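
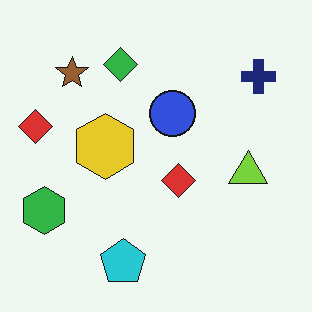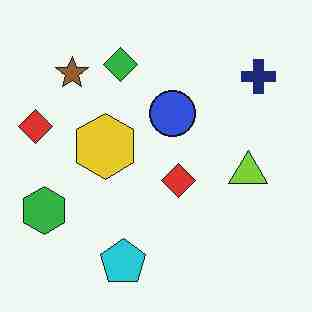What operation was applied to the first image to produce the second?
This is the original image degraded with heavy JPEG compression.

Blocky 8×8 compression artifacts appear around shape edges and the flat background shows ringing — characteristic JPEG degradation.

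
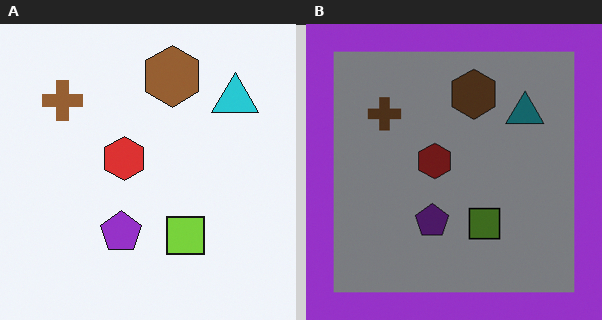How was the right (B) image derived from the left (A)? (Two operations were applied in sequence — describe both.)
Substantially darkened, then framed with a purple border.

Every pixel — background and shapes alike — is uniformly darkened. A solid purple frame runs around the edge of the right (B) image, with the content slightly shrunk inside it.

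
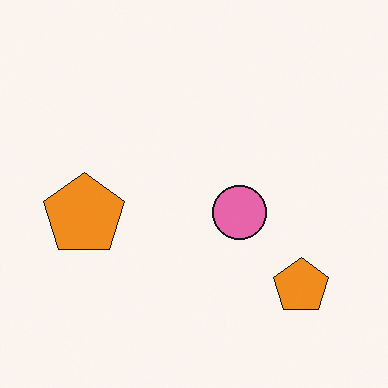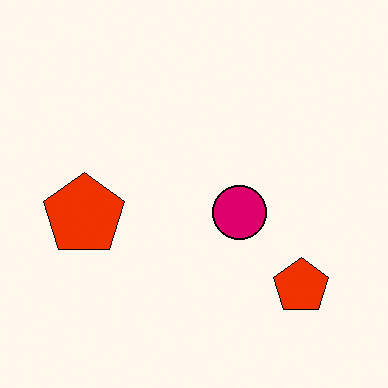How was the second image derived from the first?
The second image is the first given much higher contrast.

Tones are pushed away from mid-grey across the whole image — a global contrast change.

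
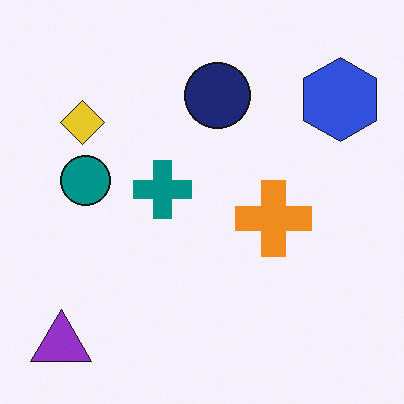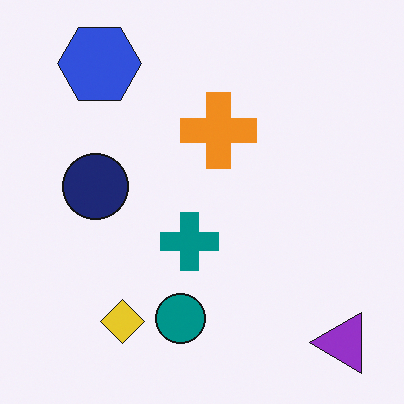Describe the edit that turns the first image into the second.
The image was rotated 90° counter-clockwise.

The purple triangle sits in the bottom-left of the first image and the bottom-right of the second — consistent with a whole-image 90° counter-clockwise rotation.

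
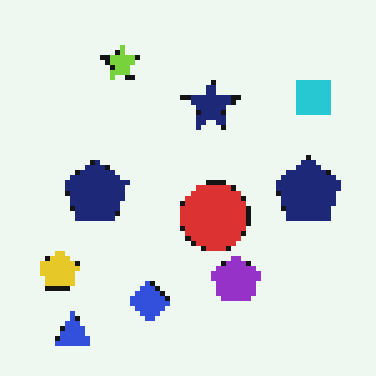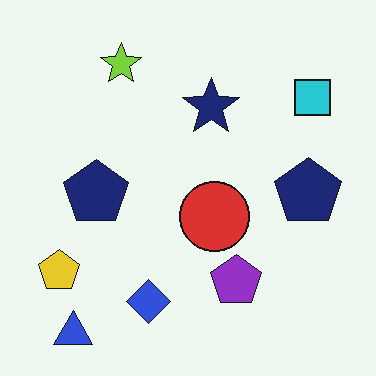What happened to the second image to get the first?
The first image is the second mildly pixelated.

Shapes are reduced to large square blocks; fine edges and outlines are lost — a downscale-then-upscale (mosaic) effect.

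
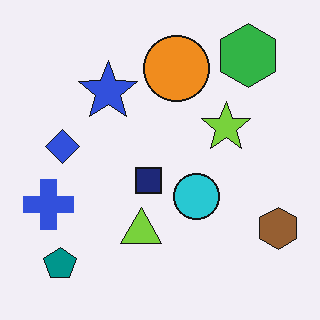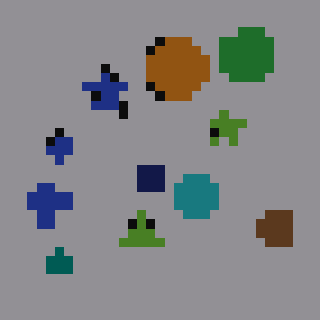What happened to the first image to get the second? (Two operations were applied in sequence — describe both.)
It was darkened a lot, then coarsely pixelated.

Every pixel — background and shapes alike — is uniformly darkened. Shapes are reduced to large square blocks; fine edges and outlines are lost — a downscale-then-upscale (mosaic) effect.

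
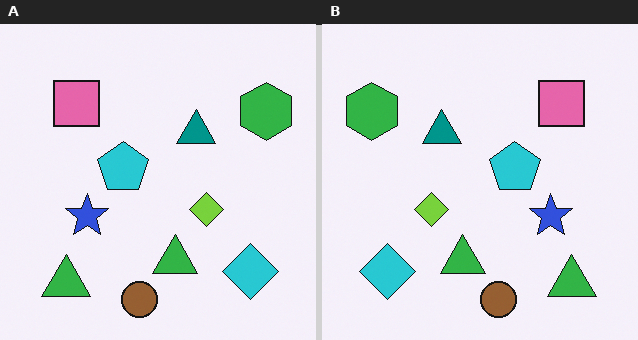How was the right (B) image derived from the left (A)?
Flipped horizontally (left ↔ right).

The green hexagon is in the top-right of the left (A) image and the top-left of the right (B) — shapes on opposite sides of the vertical midline have swapped in a mirror flip.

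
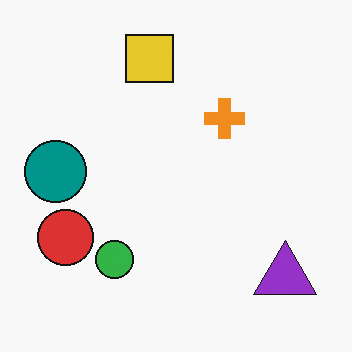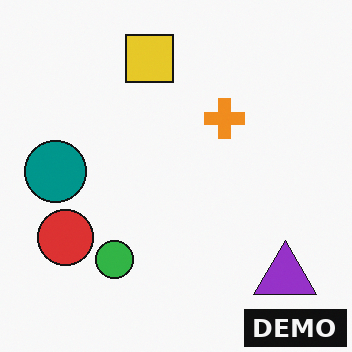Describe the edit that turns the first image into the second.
This is the original image watermarked with the text "DEMO" in the lower-right corner.

A dark label reading "DEMO" appears in the lower-right corner.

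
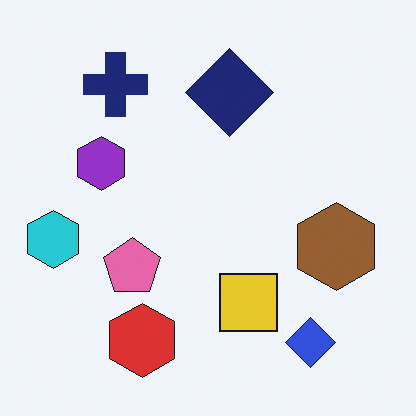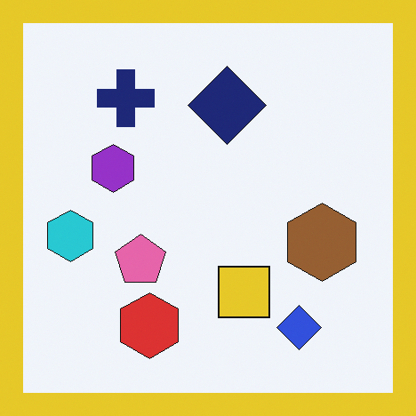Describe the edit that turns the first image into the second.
It was framed with a yellow border.

A solid yellow frame runs around the edge of the second image, with the content slightly shrunk inside it.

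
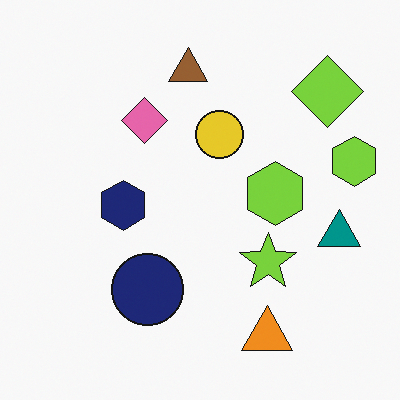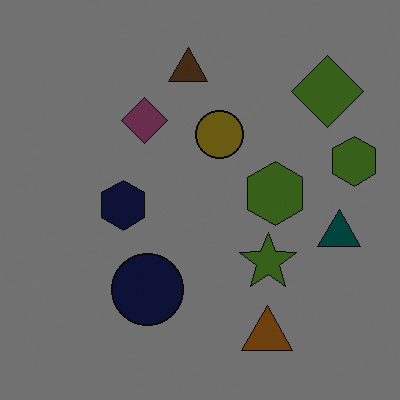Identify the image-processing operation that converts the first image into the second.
It was noticeably darkened.

Every pixel — background and shapes alike — is uniformly darkened.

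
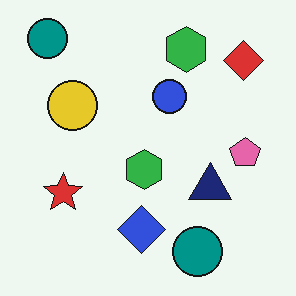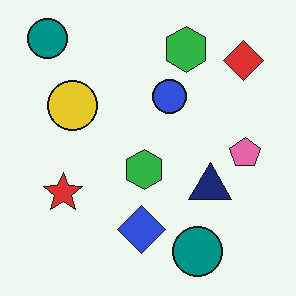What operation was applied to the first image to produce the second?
This is the original image given moderate JPEG compression.

Blocky 8×8 compression artifacts appear around shape edges and the flat background shows ringing — characteristic JPEG degradation.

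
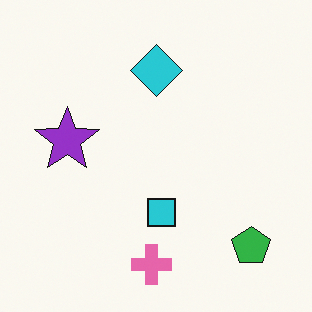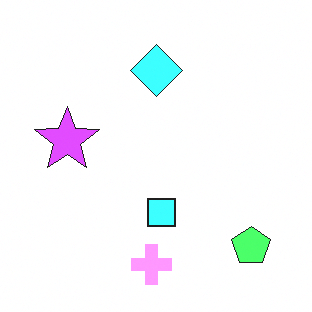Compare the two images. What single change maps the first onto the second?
It was substantially brightened.

Every pixel — background and shapes alike — is uniformly brightened.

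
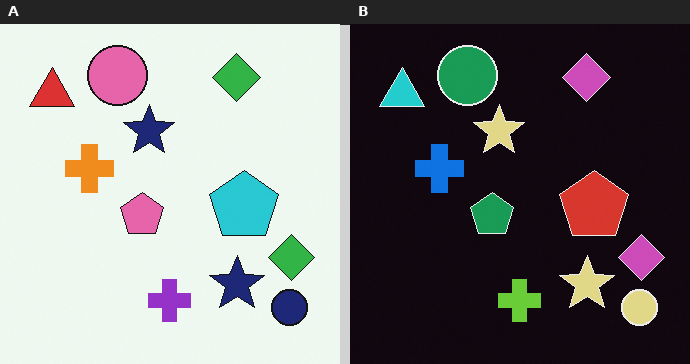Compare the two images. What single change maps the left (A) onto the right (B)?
The transformation is: color-inverted (negative).

The light background has become dark and every shape's color is its complement — a photographic negative.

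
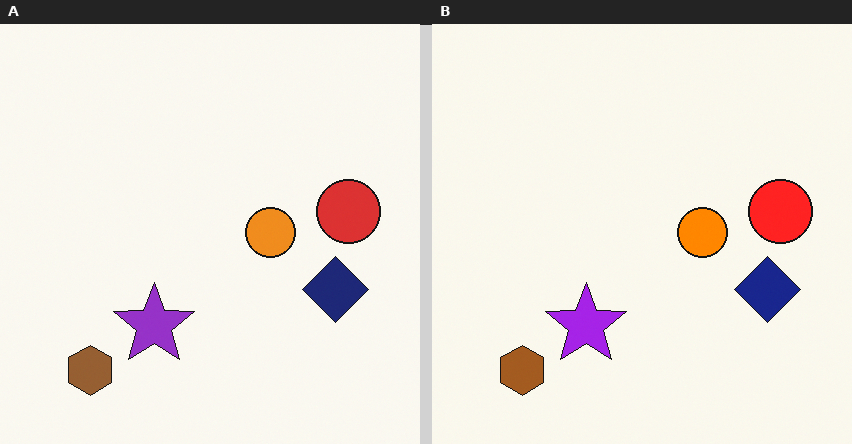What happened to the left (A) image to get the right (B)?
The transformation is: slightly oversaturated.

All colors are more vivid — a global saturation change.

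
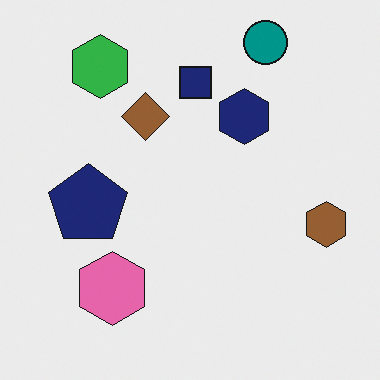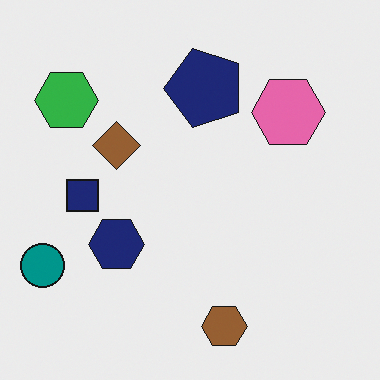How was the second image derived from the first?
It was transposed (reflected across the top-left ↔ bottom-right diagonal).

Shapes have swapped their row and column positions — what was in the top-right is now in the bottom-left — a diagonal reflection.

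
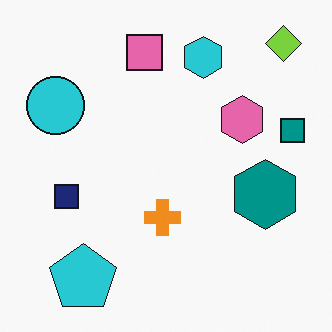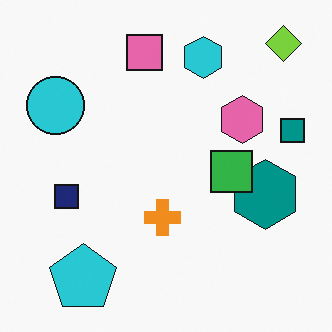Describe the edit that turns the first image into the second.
It was overlaid with an additional green square.

A green square appears in the second image that is absent from the first.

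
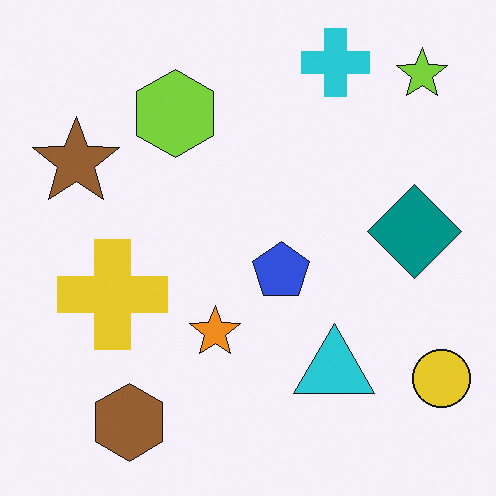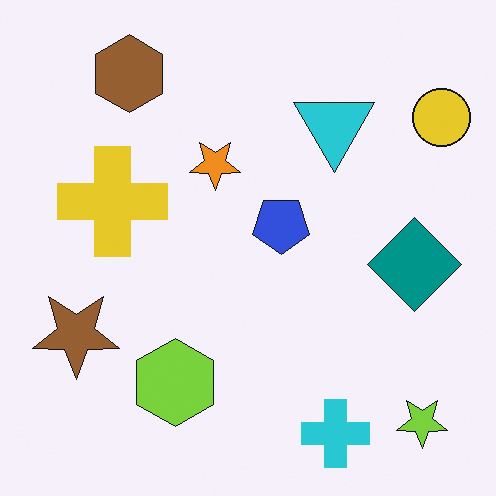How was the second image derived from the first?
The transformation is: flipped vertically (top ↔ bottom).

The cyan cross is in the top-right of the first image and the bottom-right of the second — shapes on opposite sides of the horizontal midline have swapped in a mirror flip.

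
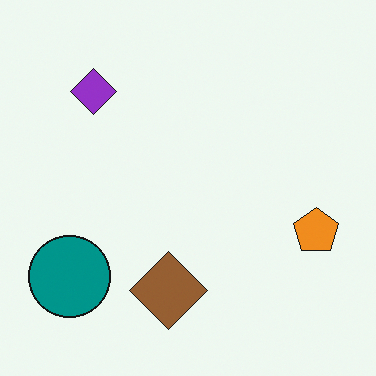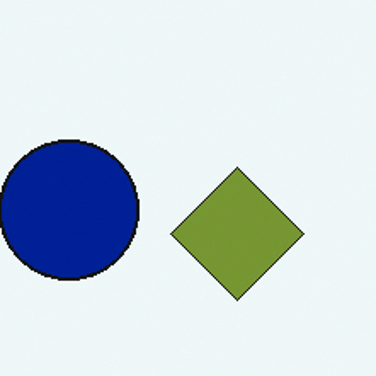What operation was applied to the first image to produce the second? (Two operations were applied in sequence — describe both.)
The second image is the first hue-shifted slightly, then cropped tightly and scaled back up.

Every shape's color has rotated by the same amount around the hue wheel — a uniform hue shift. The visible shapes are larger and the field of view is narrower; shapes near the original edges may be partly or wholly outside the frame — a crop-and-rescale.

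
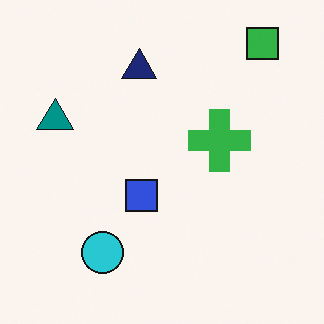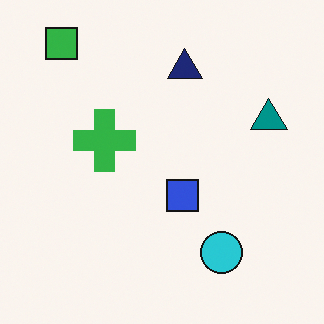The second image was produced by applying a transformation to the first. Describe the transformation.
It was flipped horizontally (left ↔ right).

The teal triangle is in the left of the first image and the right of the second — shapes on opposite sides of the vertical midline have swapped in a mirror flip.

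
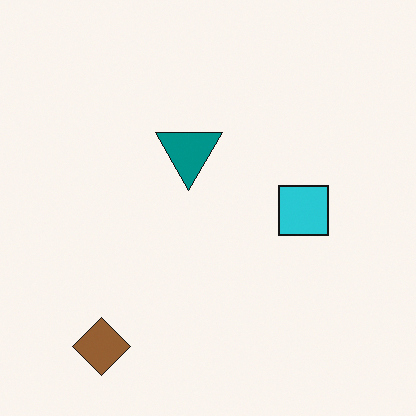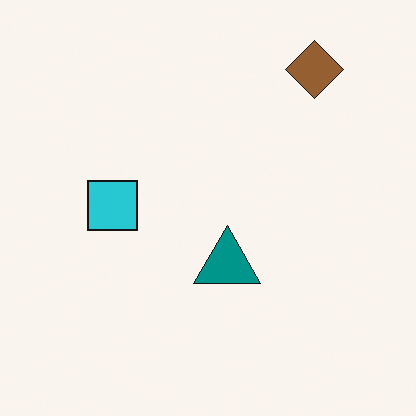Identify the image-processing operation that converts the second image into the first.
The image was rotated 180°.

The brown diamond sits in the top-right of the second image and the bottom-left of the first — consistent with a whole-image 180° rotation.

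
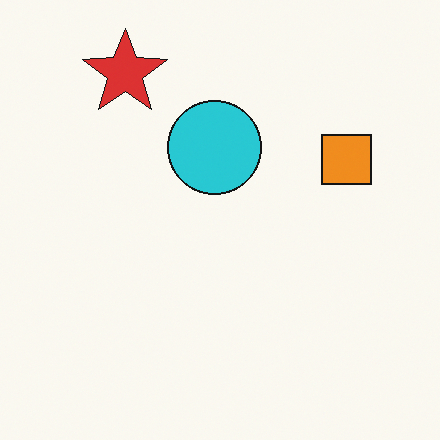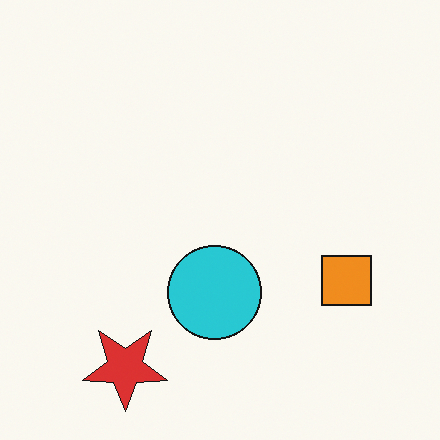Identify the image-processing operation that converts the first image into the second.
The image was flipped vertically (top ↔ bottom).

The red star is in the top-left of the first image and the bottom-left of the second — shapes on opposite sides of the horizontal midline have swapped in a mirror flip.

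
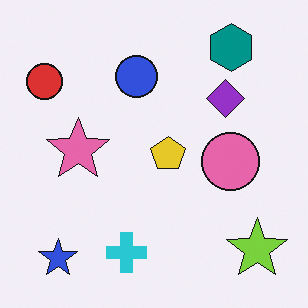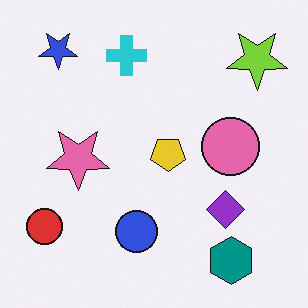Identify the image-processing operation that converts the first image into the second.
It was flipped vertically (top ↔ bottom).

The teal hexagon is in the top-right of the first image and the bottom-right of the second — shapes on opposite sides of the horizontal midline have swapped in a mirror flip.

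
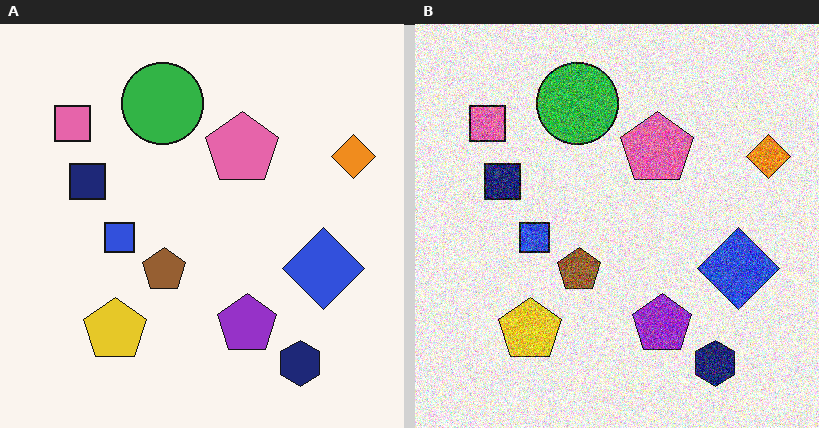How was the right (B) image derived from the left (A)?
It was degraded with heavy additive noise.

Random speckle covers the whole image, including the flat background.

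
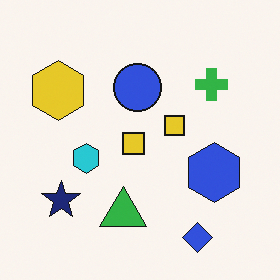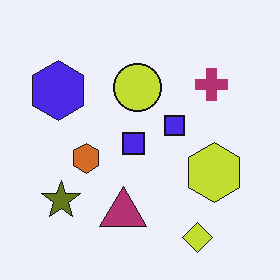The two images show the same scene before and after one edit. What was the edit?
Hue-shifted through roughly half the color wheel.

Every shape's color has rotated by the same amount around the hue wheel — a uniform hue shift.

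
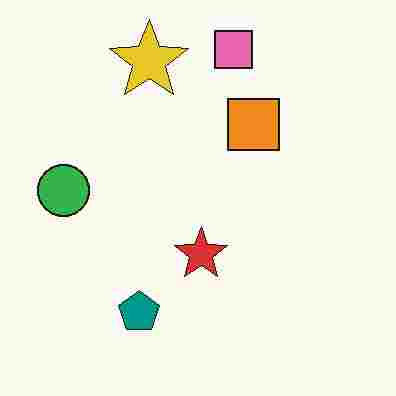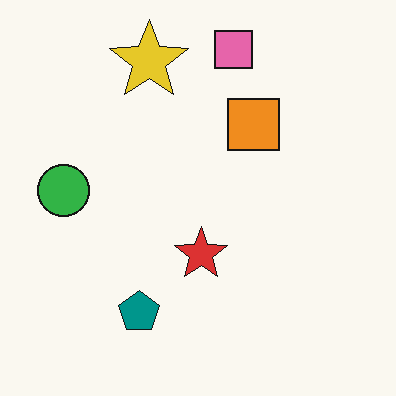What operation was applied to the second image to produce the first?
Heavily JPEG-compressed with obvious blocking artifacts.

Blocky 8×8 compression artifacts appear around shape edges and the flat background shows ringing — characteristic JPEG degradation.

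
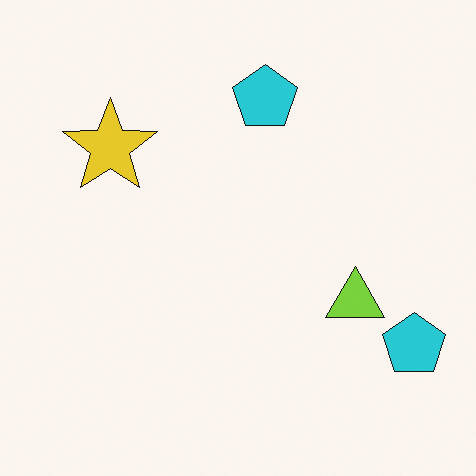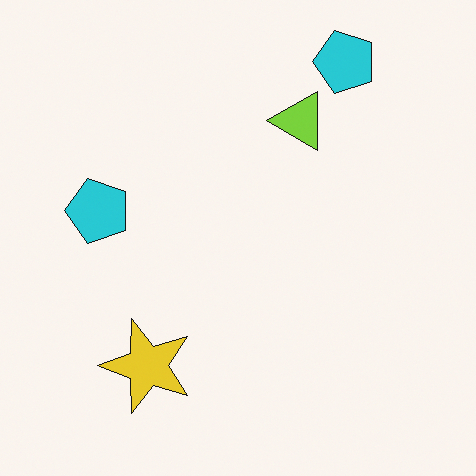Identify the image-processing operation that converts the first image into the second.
The transformation is: rotated 90° counter-clockwise.

The yellow star sits in the top-left of the first image and the bottom-left of the second — consistent with a whole-image 90° counter-clockwise rotation.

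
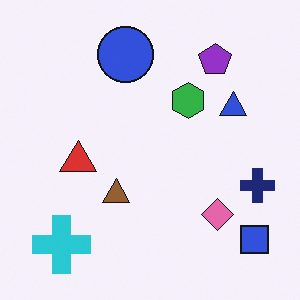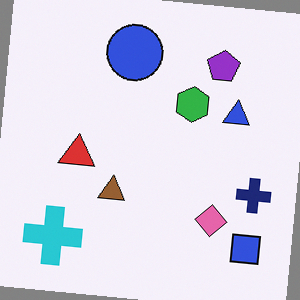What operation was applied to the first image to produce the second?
This is the original image rotated clockwise by a slight angle.

Every shape is tilted by the same angle and the image corners show triangular fill wedges — a whole-image rotation by a non-right angle.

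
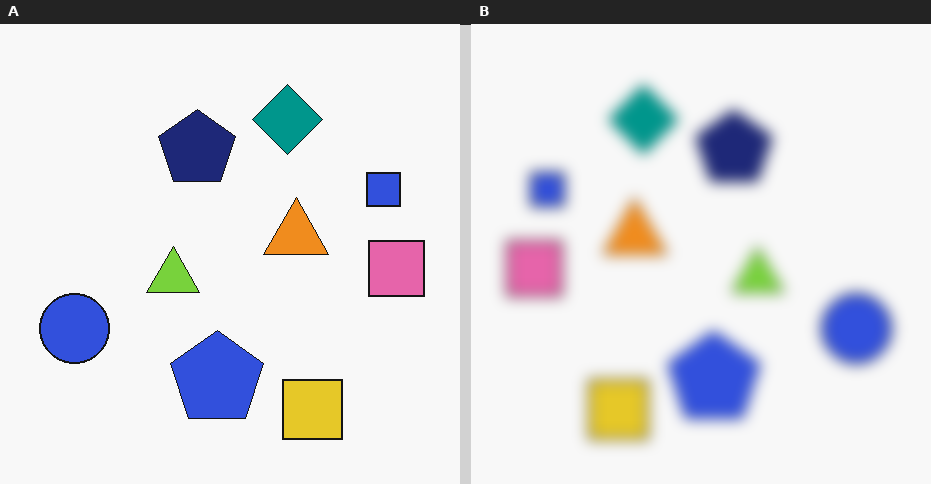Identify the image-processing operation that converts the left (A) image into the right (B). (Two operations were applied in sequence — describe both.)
The image was heavily blurred, then flipped horizontally (left ↔ right).

Shape edges and outlines are uniformly softened across the whole image. The pink square is in the right of the left (A) image and the left of the right (B) — shapes on opposite sides of the vertical midline have swapped in a mirror flip.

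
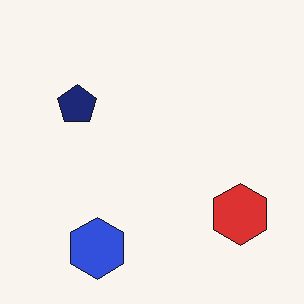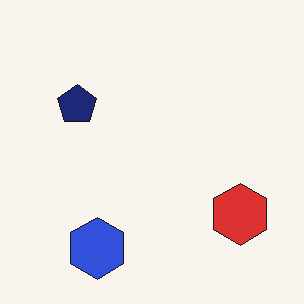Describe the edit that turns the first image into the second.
The second image is the first JPEG-compressed with visible artifacts.

Blocky 8×8 compression artifacts appear around shape edges and the flat background shows ringing — characteristic JPEG degradation.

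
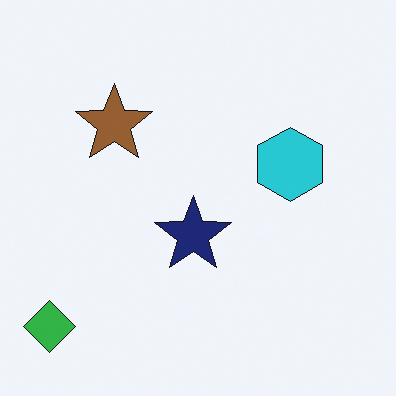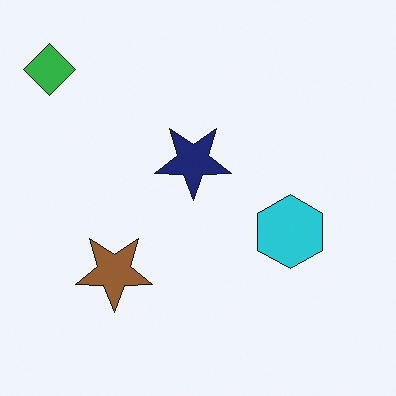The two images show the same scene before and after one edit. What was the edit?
The transformation is: flipped vertically (top ↔ bottom).

The green diamond is in the bottom-left of the first image and the top-left of the second — shapes on opposite sides of the horizontal midline have swapped in a mirror flip.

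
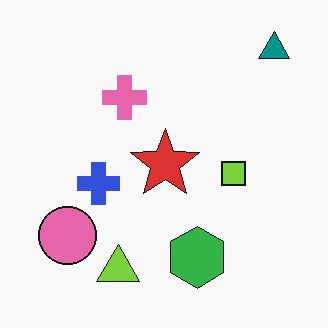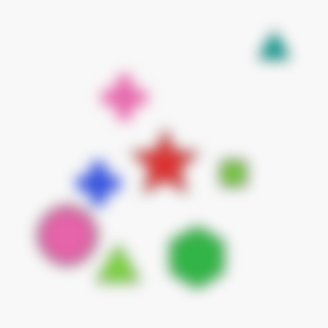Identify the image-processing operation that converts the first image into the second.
The transformation is: heavily blurred.

Shape edges and outlines are uniformly softened across the whole image.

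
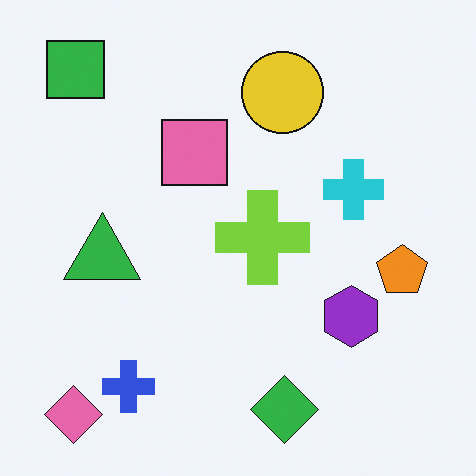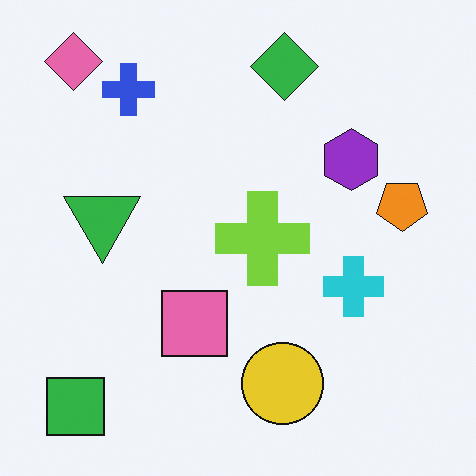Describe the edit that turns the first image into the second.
It was flipped vertically (top ↔ bottom).

The pink diamond is in the bottom-left of the first image and the top-left of the second — shapes on opposite sides of the horizontal midline have swapped in a mirror flip.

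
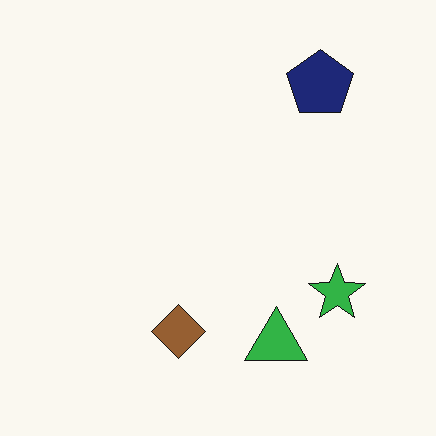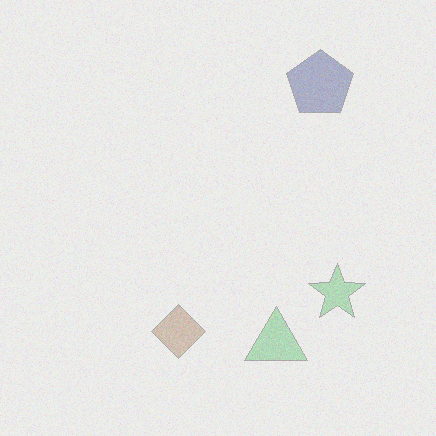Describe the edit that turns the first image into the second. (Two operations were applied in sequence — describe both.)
Degraded with heavy additive noise, then washed out (contrast reduced).

Random speckle covers the whole image, including the flat background. Tones are pushed toward mid-grey across the whole image — a global contrast change.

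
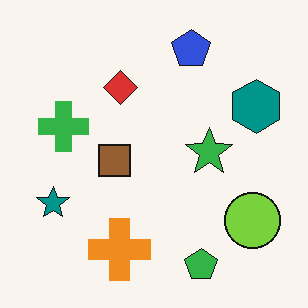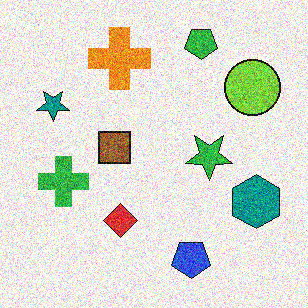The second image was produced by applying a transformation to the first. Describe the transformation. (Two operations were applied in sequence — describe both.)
This is the original image flipped vertically (top ↔ bottom), then degraded with a thick layer of grain.

The green pentagon is in the bottom of the first image and the top of the second — shapes on opposite sides of the horizontal midline have swapped in a mirror flip. Random speckle covers the whole image, including the flat background.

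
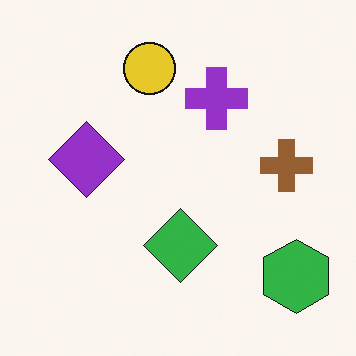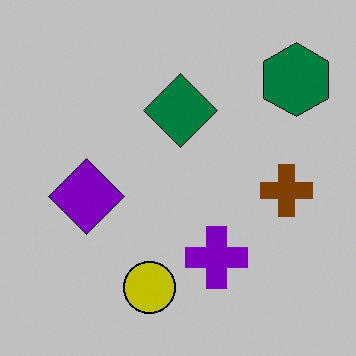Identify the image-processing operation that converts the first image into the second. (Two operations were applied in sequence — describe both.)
It was flipped vertically (top ↔ bottom), then aggressively posterized.

The yellow circle is in the top of the first image and the bottom of the second — shapes on opposite sides of the horizontal midline have swapped in a mirror flip. Each flat color has snapped to a coarser quantized level — most visibly, the near-white background has dropped to a flat grey.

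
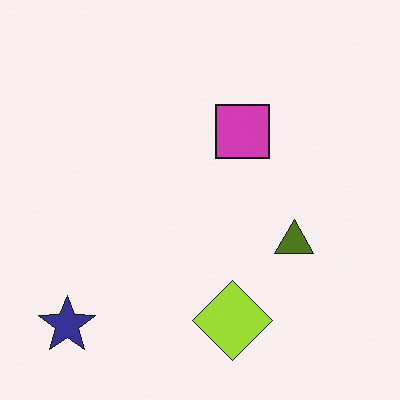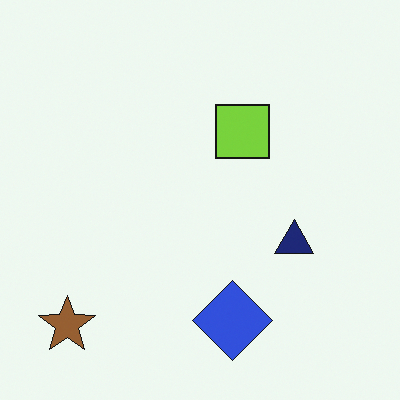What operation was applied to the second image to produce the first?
The transformation is: hue-shifted by a large amount.

Every shape's color has rotated by the same amount around the hue wheel — a uniform hue shift.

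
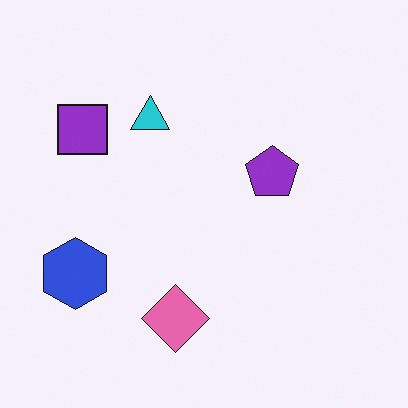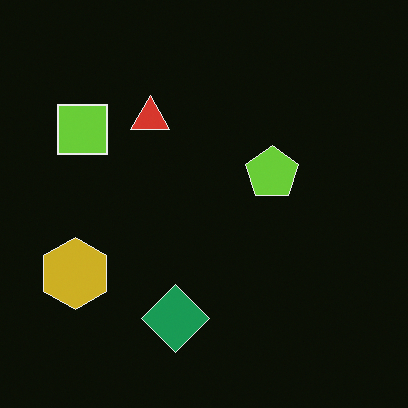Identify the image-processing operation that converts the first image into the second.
It was color-inverted (negative).

The light background has become dark and every shape's color is its complement — a photographic negative.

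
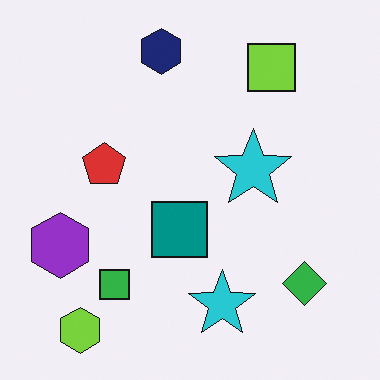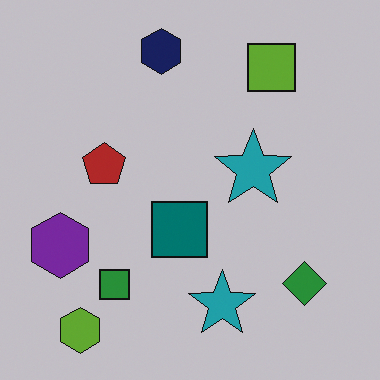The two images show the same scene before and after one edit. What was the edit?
This is the original image darkened a little.

Every pixel — background and shapes alike — is uniformly darkened.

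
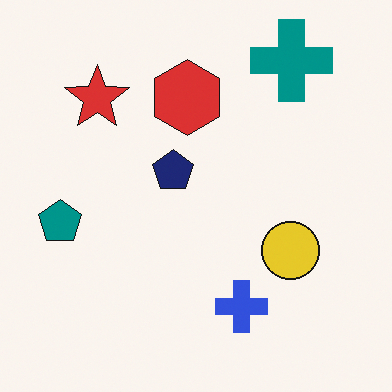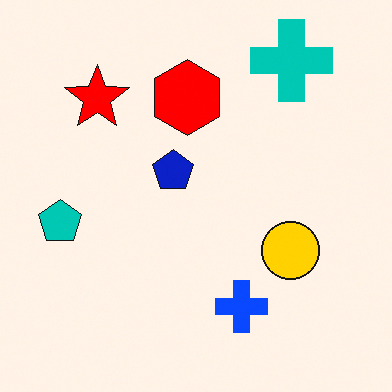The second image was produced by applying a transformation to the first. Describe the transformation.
The second image is the first made much more vivid (saturation change).

All colors are more vivid — a global saturation change.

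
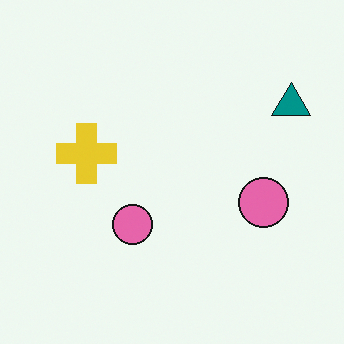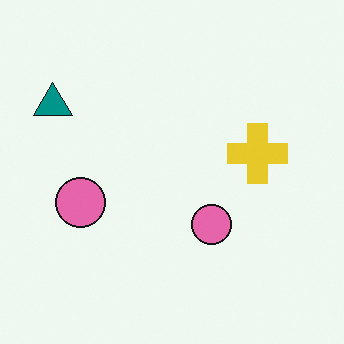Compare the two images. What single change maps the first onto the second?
The image was flipped horizontally (left ↔ right).

The teal triangle is in the top-right of the first image and the top-left of the second — shapes on opposite sides of the vertical midline have swapped in a mirror flip.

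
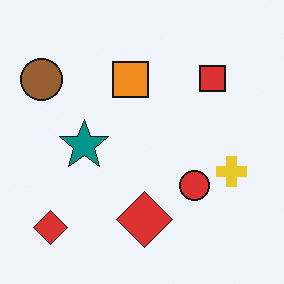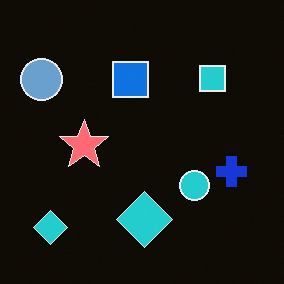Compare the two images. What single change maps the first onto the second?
The transformation is: color-inverted (negative).

The light background has become dark and every shape's color is its complement — a photographic negative.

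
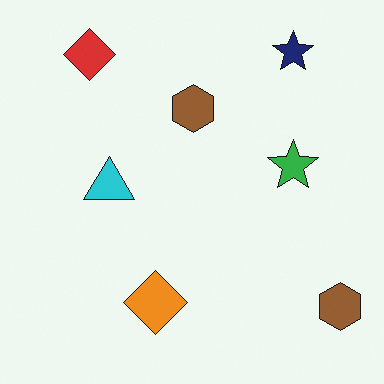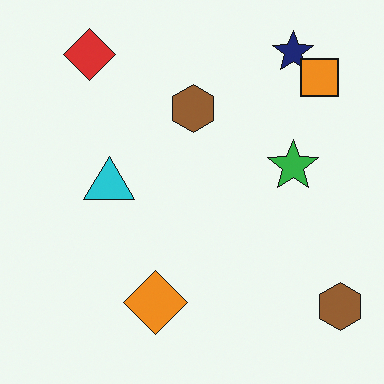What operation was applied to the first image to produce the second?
The transformation is: overlaid with an additional orange square.

An orange square appears in the second image that is absent from the first.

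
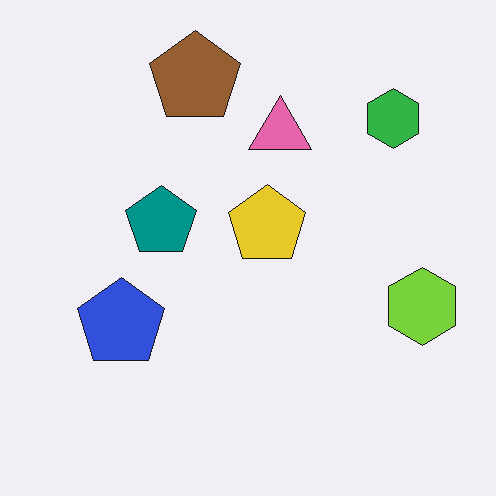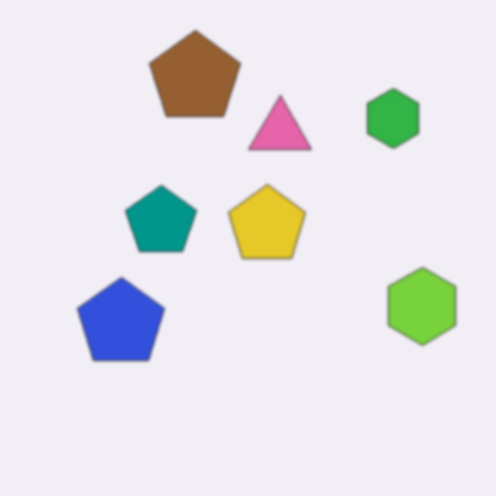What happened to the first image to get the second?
It was slightly softened.

Shape edges and outlines are uniformly softened across the whole image.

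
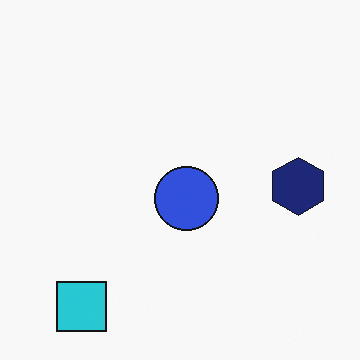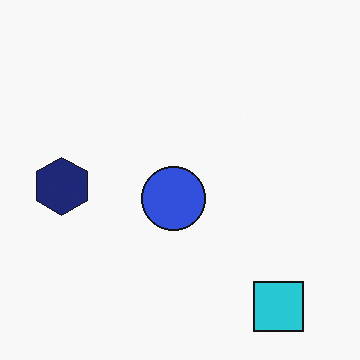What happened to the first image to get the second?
The transformation is: flipped horizontally (left ↔ right).

The navy hexagon is in the right of the first image and the left of the second — shapes on opposite sides of the vertical midline have swapped in a mirror flip.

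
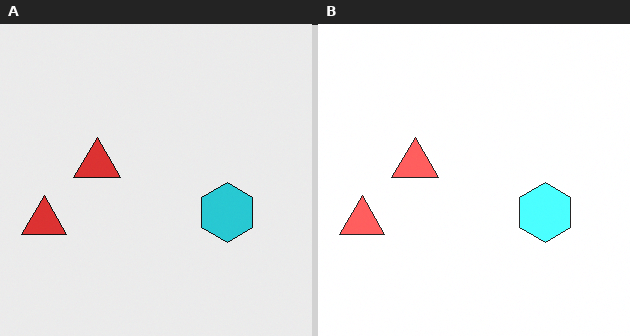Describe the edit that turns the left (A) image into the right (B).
It was brightened a lot.

Every pixel — background and shapes alike — is uniformly brightened.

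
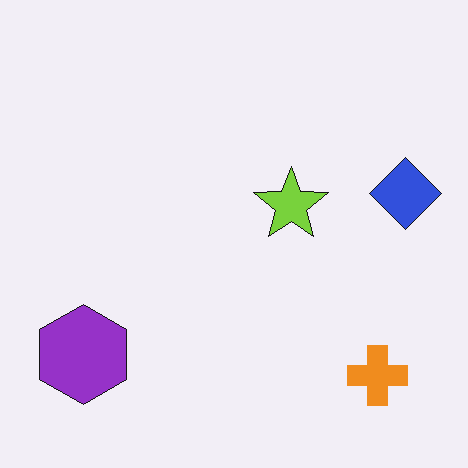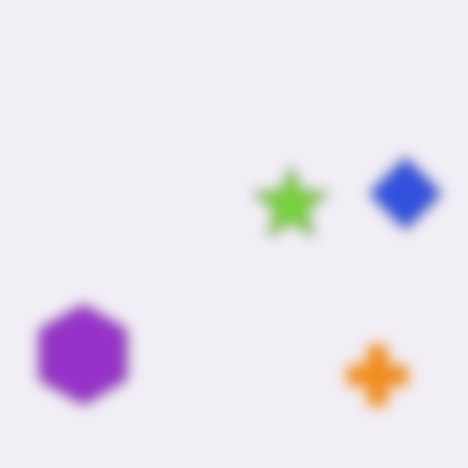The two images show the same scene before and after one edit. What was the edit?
The second image is the first strongly gaussian-blurred.

Shape edges and outlines are uniformly softened across the whole image.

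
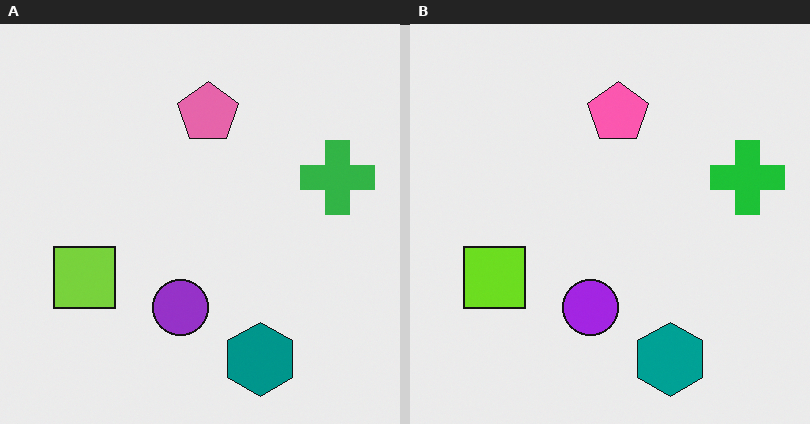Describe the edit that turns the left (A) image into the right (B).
This is the original image slightly oversaturated.

All colors are more vivid — a global saturation change.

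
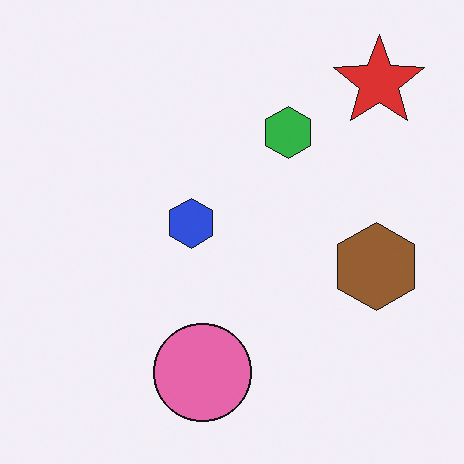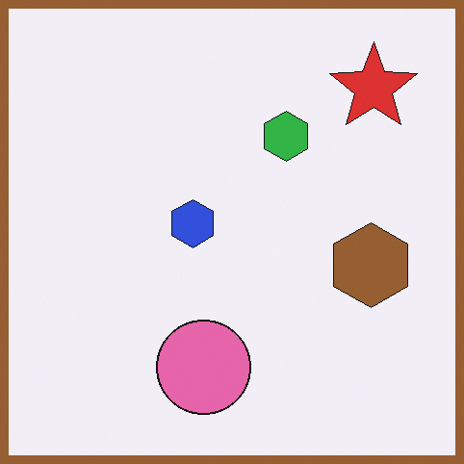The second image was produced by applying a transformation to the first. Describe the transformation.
Framed with a brown border.

A solid brown frame runs around the edge of the second image, with the content slightly shrunk inside it.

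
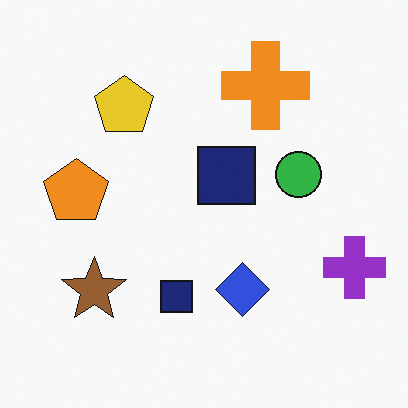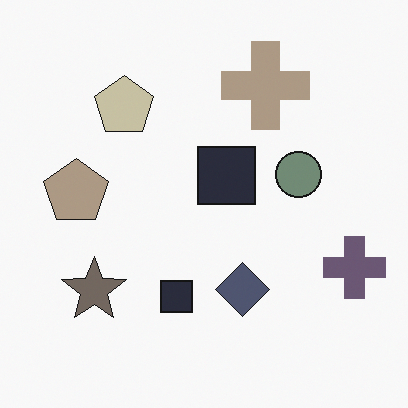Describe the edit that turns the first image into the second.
The image was heavily desaturated.

All colors are more muted and greyish — a global saturation change.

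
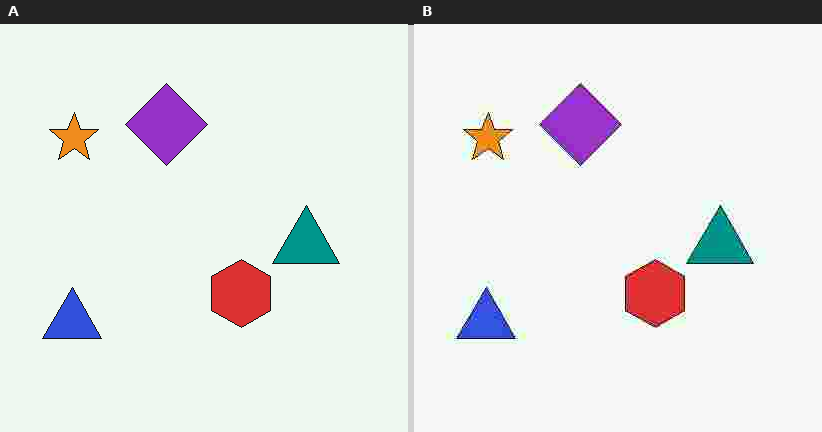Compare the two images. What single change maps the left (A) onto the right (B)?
It was degraded with heavy JPEG compression.

Blocky 8×8 compression artifacts appear around shape edges and the flat background shows ringing — characteristic JPEG degradation.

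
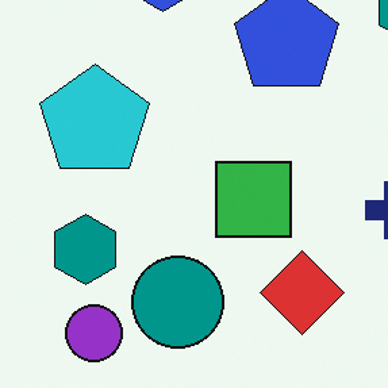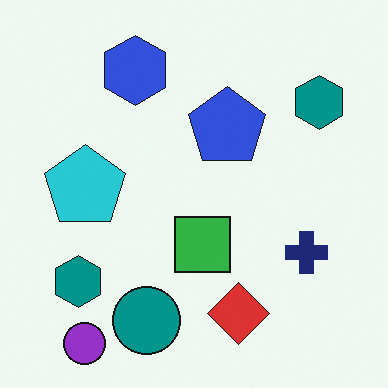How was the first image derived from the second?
Cropped to a modestly smaller region and rescaled.

The visible shapes are larger and the field of view is narrower; shapes near the original edges may be partly or wholly outside the frame — a crop-and-rescale.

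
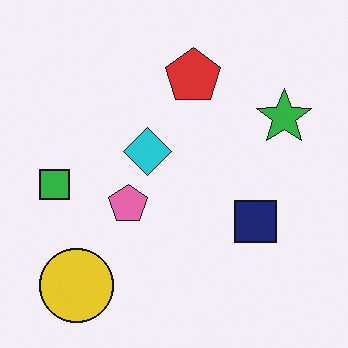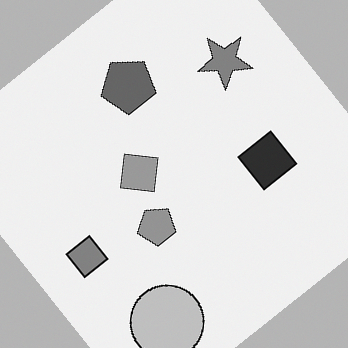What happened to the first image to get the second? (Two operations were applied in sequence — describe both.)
Rotated counter-clockwise by a large amount — several tens of degrees, then converted to grayscale.

Every shape is tilted by the same angle and the image corners show triangular fill wedges — a whole-image rotation by a non-right angle. All color is removed — every shape is now a shade of grey.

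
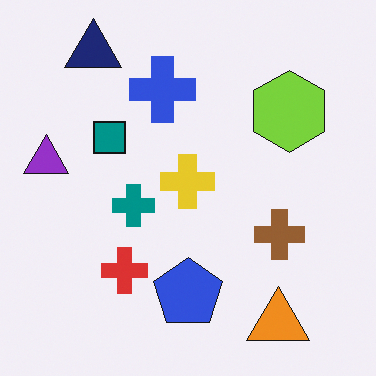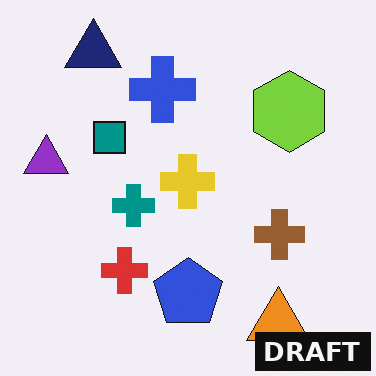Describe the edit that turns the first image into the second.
Watermarked with the text "DRAFT" in the lower-right corner.

A dark label reading "DRAFT" appears in the lower-right corner.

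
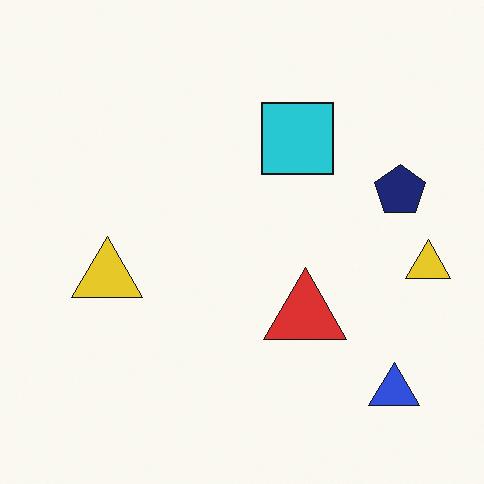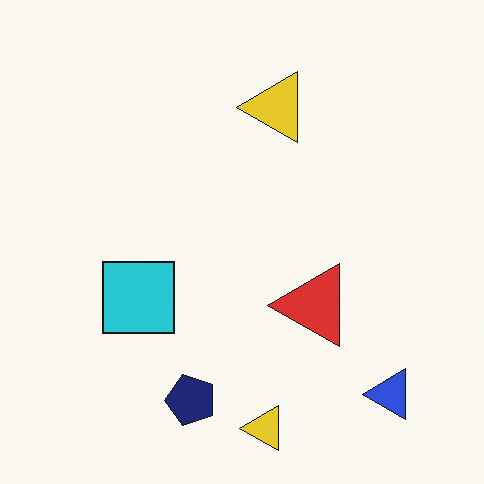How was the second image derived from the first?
This is the original image transposed (reflected across the top-left ↔ bottom-right diagonal).

Shapes have swapped their row and column positions — what was in the top-right is now in the bottom-left — a diagonal reflection.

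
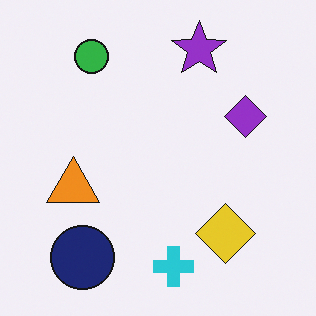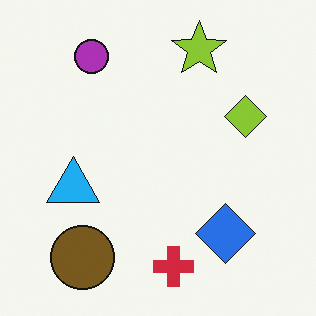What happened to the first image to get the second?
It was hue-shifted by a large amount.

Every shape's color has rotated by the same amount around the hue wheel — a uniform hue shift.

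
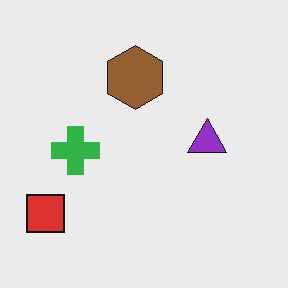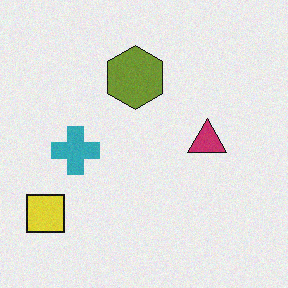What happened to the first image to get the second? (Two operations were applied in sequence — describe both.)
The transformation is: hue-shifted slightly, then degraded with subtle gaussian noise.

Every shape's color has rotated by the same amount around the hue wheel — a uniform hue shift. Random speckle covers the whole image, including the flat background.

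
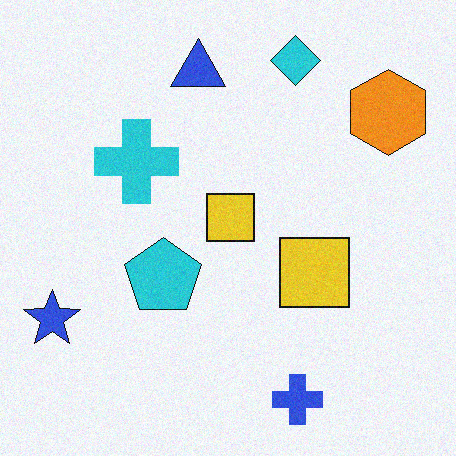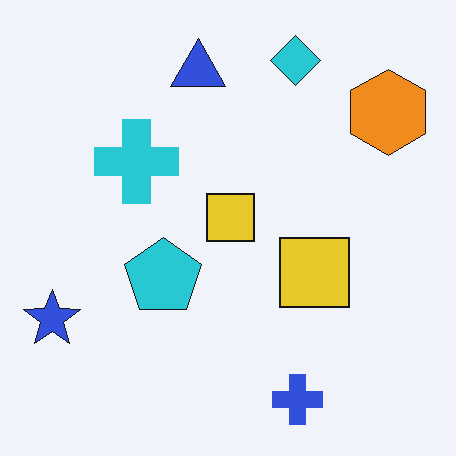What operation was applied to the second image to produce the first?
The first image is the second degraded with subtle gaussian noise.

Random speckle covers the whole image, including the flat background.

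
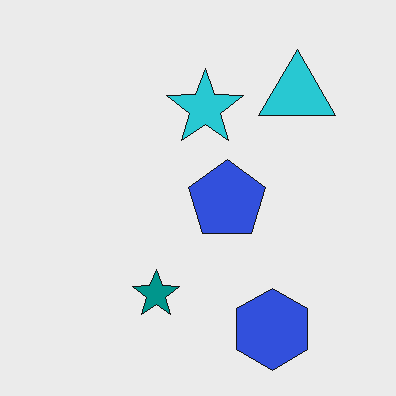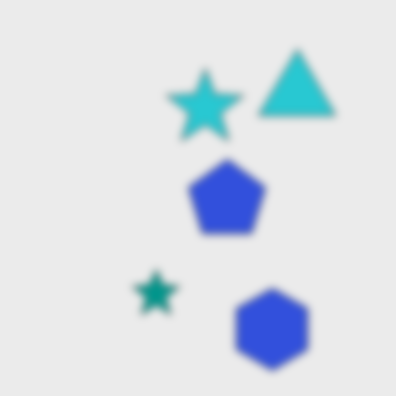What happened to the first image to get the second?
The second image is the first noticeably gaussian-blurred.

Shape edges and outlines are uniformly softened across the whole image.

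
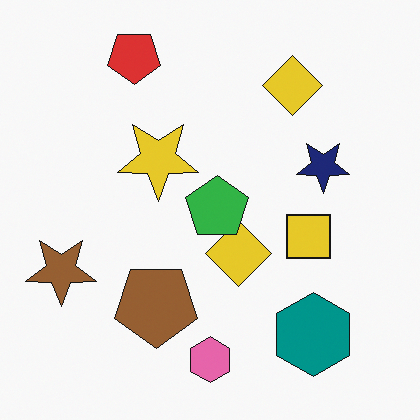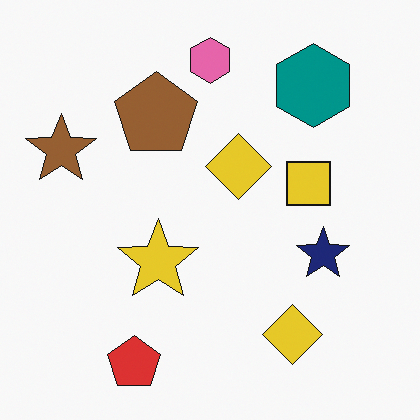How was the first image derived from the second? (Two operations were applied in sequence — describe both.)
The transformation is: flipped vertically (top ↔ bottom), then overlaid with an additional green pentagon.

The red pentagon is in the bottom-left of the second image and the top-left of the first — shapes on opposite sides of the horizontal midline have swapped in a mirror flip. A green pentagon appears in the first image that is absent from the second.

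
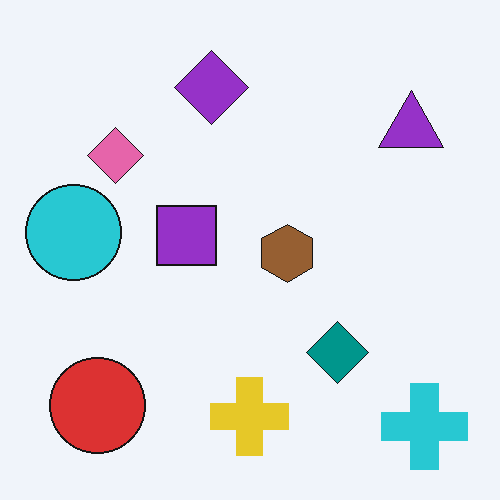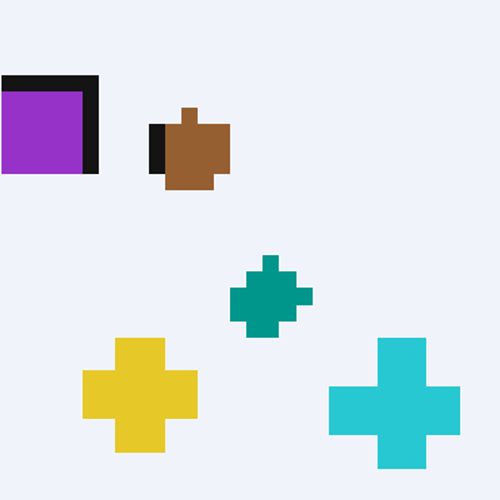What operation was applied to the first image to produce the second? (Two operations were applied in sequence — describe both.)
The image was heavily pixelated into large blocks, then cropped slightly and scaled back up.

Shapes are reduced to large square blocks; fine edges and outlines are lost — a downscale-then-upscale (mosaic) effect. The visible shapes are larger and the field of view is narrower; shapes near the original edges may be partly or wholly outside the frame — a crop-and-rescale.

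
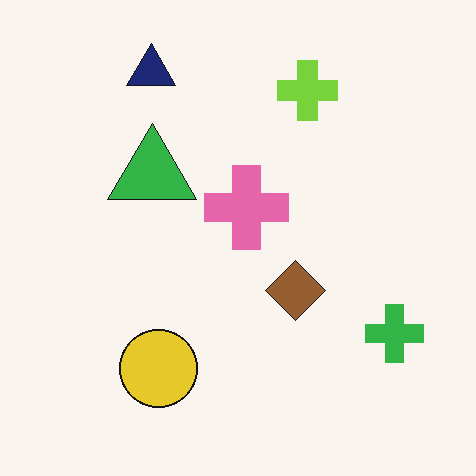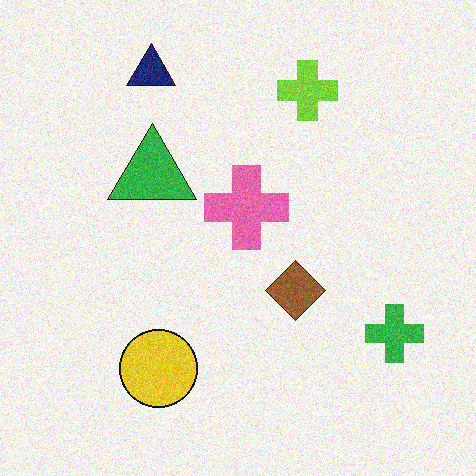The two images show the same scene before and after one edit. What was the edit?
The image was degraded with visible gaussian noise.

Random speckle covers the whole image, including the flat background.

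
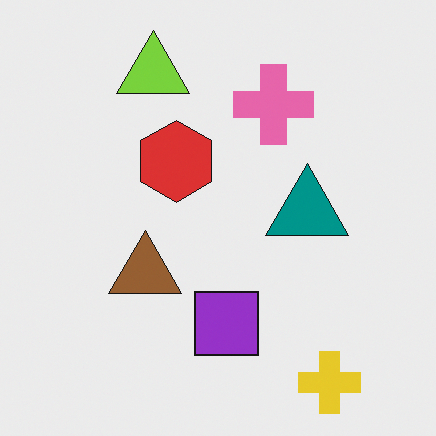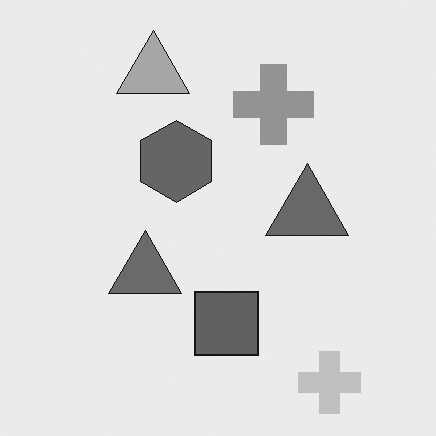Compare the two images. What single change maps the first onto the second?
The image was converted to grayscale.

All color is removed — every shape is now a shade of grey.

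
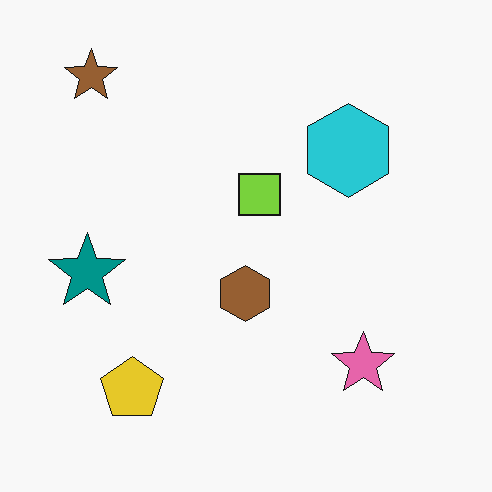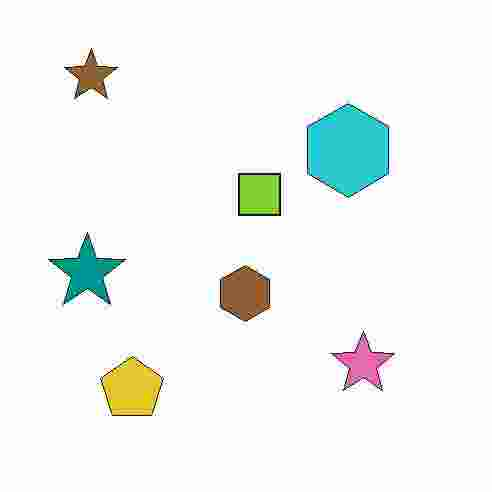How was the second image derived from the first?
Heavily JPEG-compressed with obvious blocking artifacts.

Blocky 8×8 compression artifacts appear around shape edges and the flat background shows ringing — characteristic JPEG degradation.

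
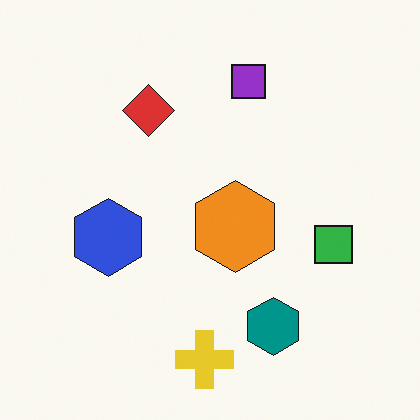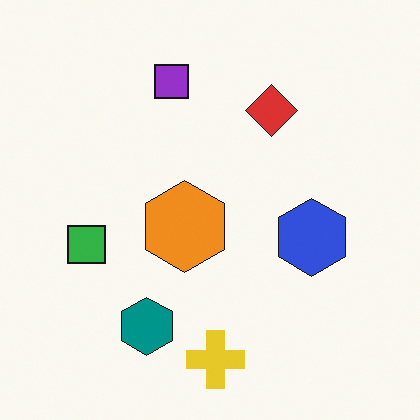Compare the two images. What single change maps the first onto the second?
It was flipped horizontally (left ↔ right).

The green square is in the right of the first image and the left of the second — shapes on opposite sides of the vertical midline have swapped in a mirror flip.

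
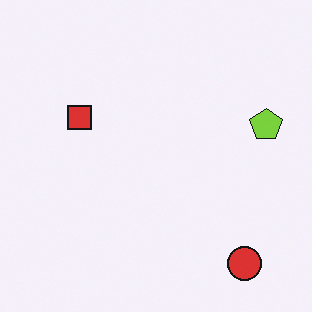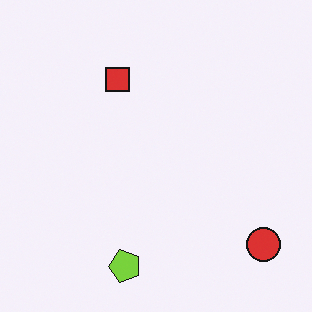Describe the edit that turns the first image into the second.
The image was transposed (reflected across the top-left ↔ bottom-right diagonal).

Shapes have swapped their row and column positions — what was in the top-right is now in the bottom-left — a diagonal reflection.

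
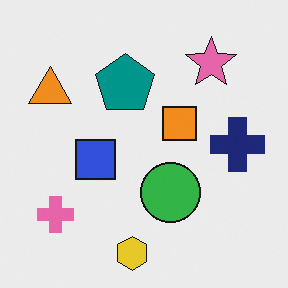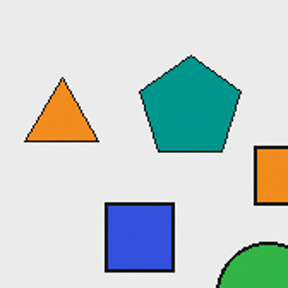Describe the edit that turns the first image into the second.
The image was cropped tightly and scaled back up.

The visible shapes are larger and the field of view is narrower; shapes near the original edges may be partly or wholly outside the frame — a crop-and-rescale.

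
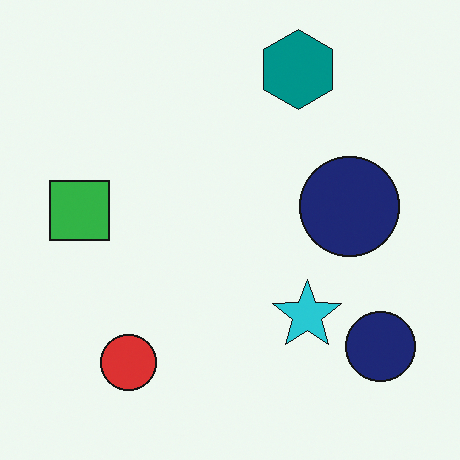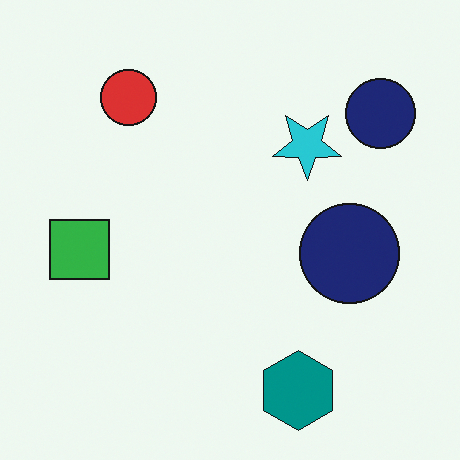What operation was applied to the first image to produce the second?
This is the original image flipped vertically (top ↔ bottom).

The teal hexagon is in the top of the first image and the bottom of the second — shapes on opposite sides of the horizontal midline have swapped in a mirror flip.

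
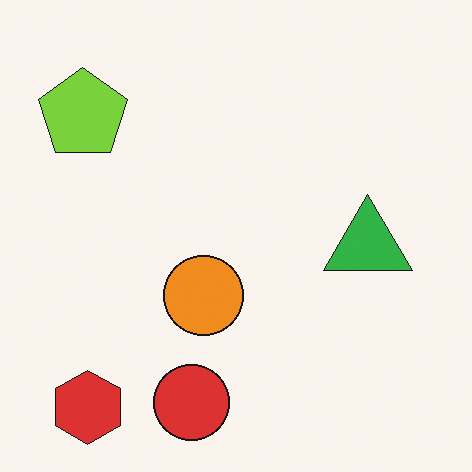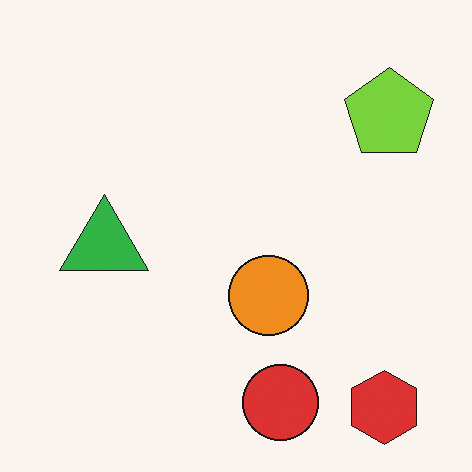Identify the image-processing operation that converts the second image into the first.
This is the original image flipped horizontally (left ↔ right).

The lime pentagon is in the top-right of the second image and the top-left of the first — shapes on opposite sides of the vertical midline have swapped in a mirror flip.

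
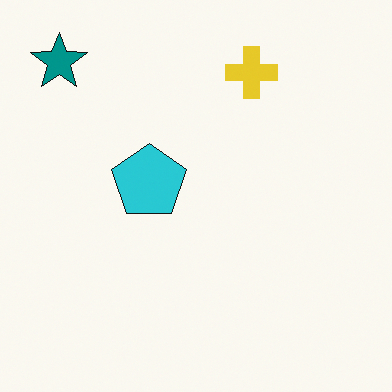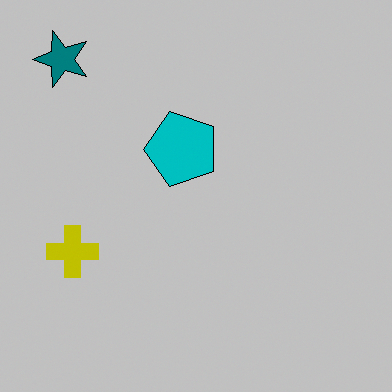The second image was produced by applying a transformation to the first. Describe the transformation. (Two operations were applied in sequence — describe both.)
The transformation is: transposed (reflected across the top-left ↔ bottom-right diagonal), then aggressively posterized.

Shapes have swapped their row and column positions — what was in the top-right is now in the bottom-left — a diagonal reflection. Each flat color has snapped to a coarser quantized level — most visibly, the near-white background has dropped to a flat grey.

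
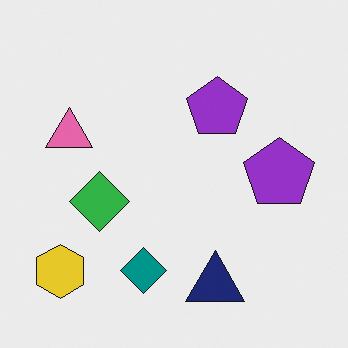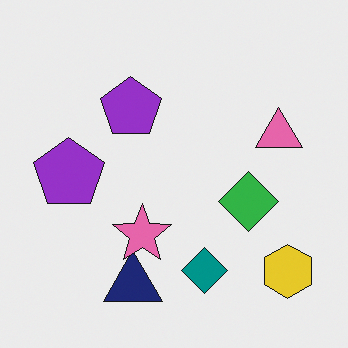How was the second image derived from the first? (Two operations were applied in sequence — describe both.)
It was flipped horizontally (left ↔ right), then overlaid with an additional pink star.

The yellow hexagon is in the bottom-left of the first image and the bottom-right of the second — shapes on opposite sides of the vertical midline have swapped in a mirror flip. A pink star appears in the second image that is absent from the first.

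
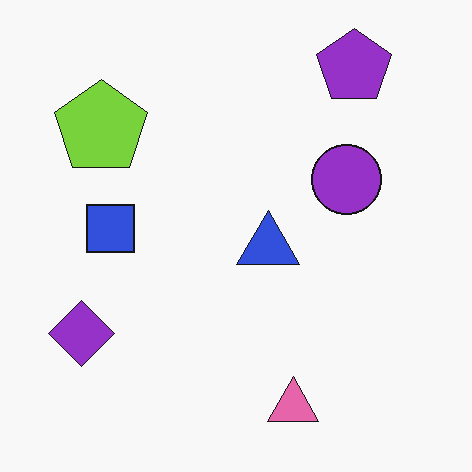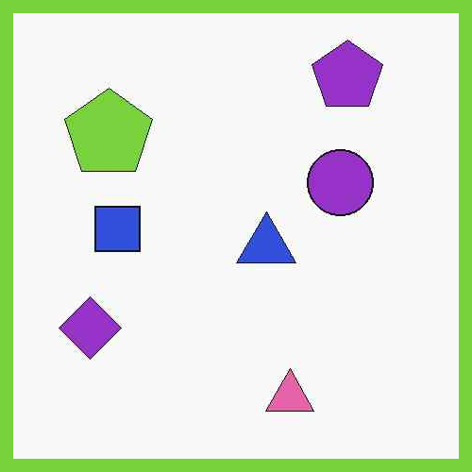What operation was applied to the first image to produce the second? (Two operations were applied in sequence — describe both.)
It was given moderate JPEG compression, then framed with a lime border.

Blocky 8×8 compression artifacts appear around shape edges and the flat background shows ringing — characteristic JPEG degradation. A solid lime frame runs around the edge of the second image, with the content slightly shrunk inside it.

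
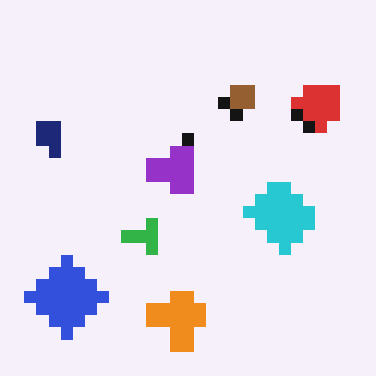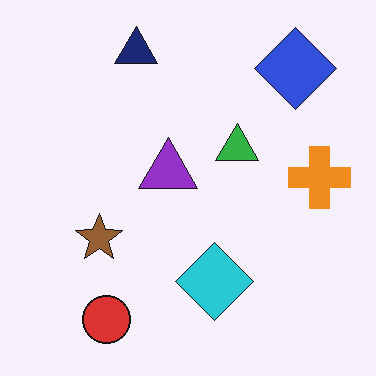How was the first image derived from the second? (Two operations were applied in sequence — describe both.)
The image was coarsely pixelated, then transposed (reflected across the top-left ↔ bottom-right diagonal).

Shapes are reduced to large square blocks; fine edges and outlines are lost — a downscale-then-upscale (mosaic) effect. Shapes have swapped their row and column positions — what was in the top-right is now in the bottom-left — a diagonal reflection.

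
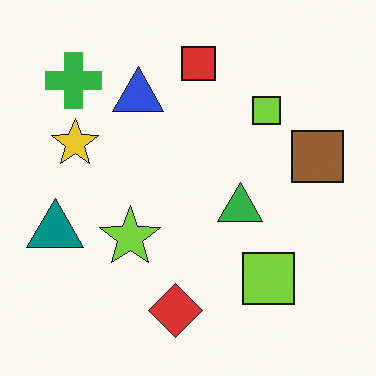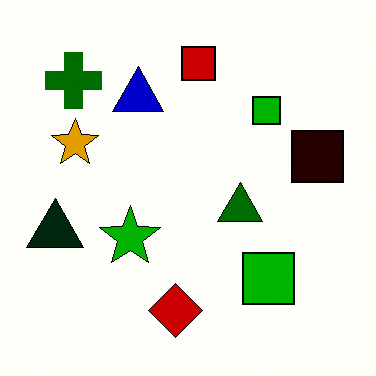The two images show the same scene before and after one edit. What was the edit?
It was given much higher contrast.

Tones are pushed away from mid-grey across the whole image — a global contrast change.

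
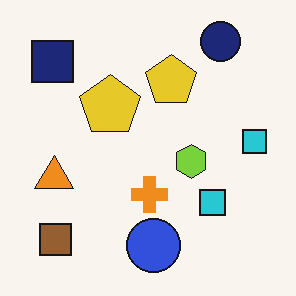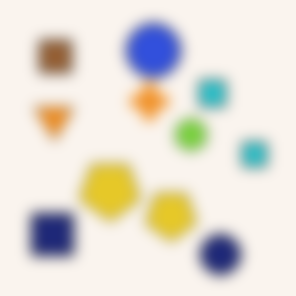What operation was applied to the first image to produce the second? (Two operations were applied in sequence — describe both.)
Flipped vertically (top ↔ bottom), then strongly gaussian-blurred.

The navy circle is in the top-right of the first image and the bottom-right of the second — shapes on opposite sides of the horizontal midline have swapped in a mirror flip. Shape edges and outlines are uniformly softened across the whole image.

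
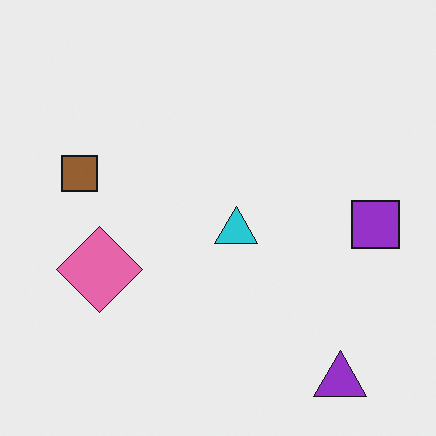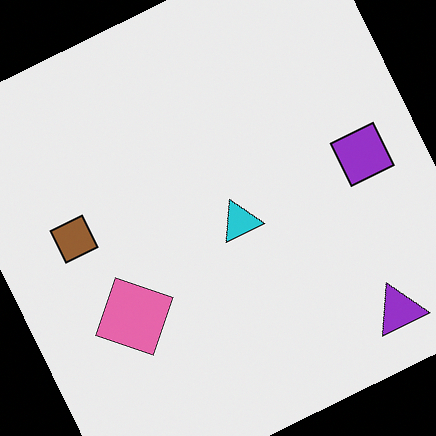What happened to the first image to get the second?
Rotated counter-clockwise by a moderate amount.

Every shape is tilted by the same angle and the image corners show triangular fill wedges — a whole-image rotation by a non-right angle.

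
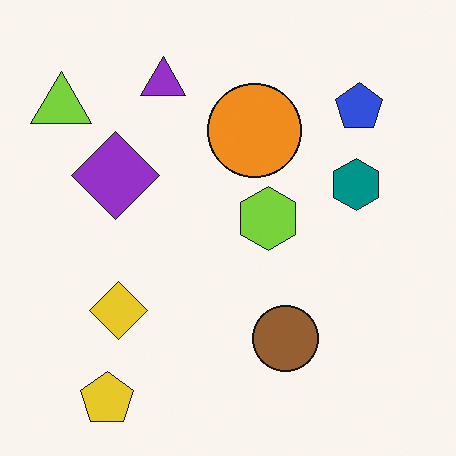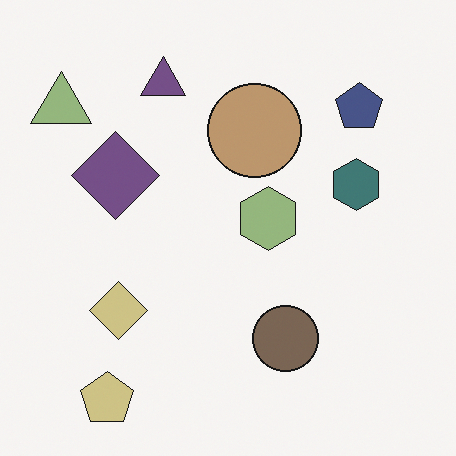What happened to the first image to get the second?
It was heavily desaturated.

All colors are more muted and greyish — a global saturation change.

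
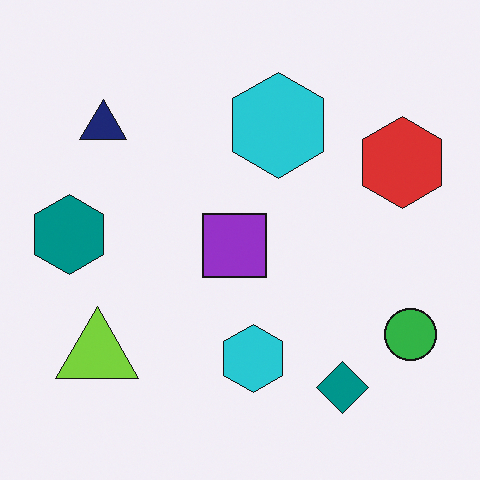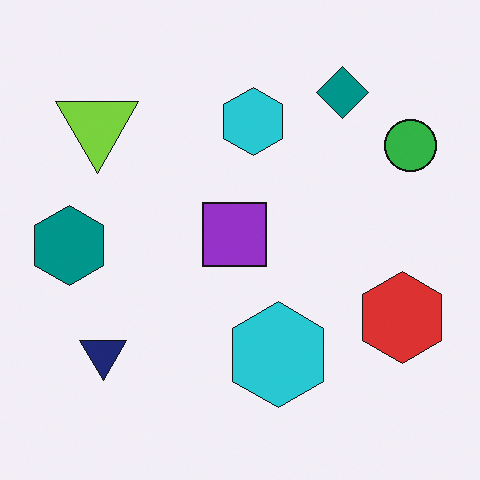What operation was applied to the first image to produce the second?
The second image is the first flipped vertically (top ↔ bottom).

The teal diamond is in the bottom-right of the first image and the top-right of the second — shapes on opposite sides of the horizontal midline have swapped in a mirror flip.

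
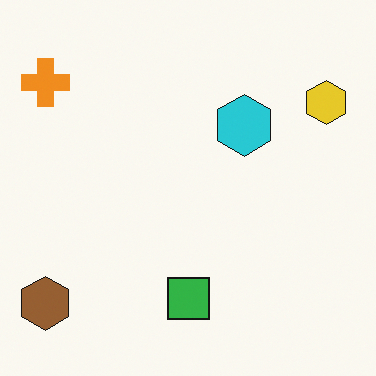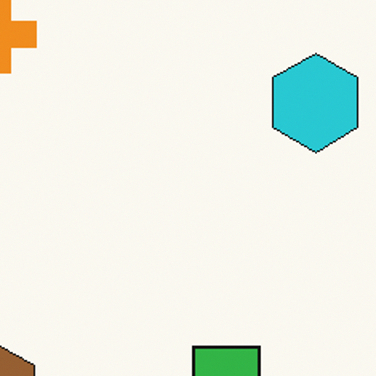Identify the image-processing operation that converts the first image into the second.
This is the original image cropped to a modestly smaller region and rescaled.

The visible shapes are larger and the field of view is narrower; shapes near the original edges may be partly or wholly outside the frame — a crop-and-rescale.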